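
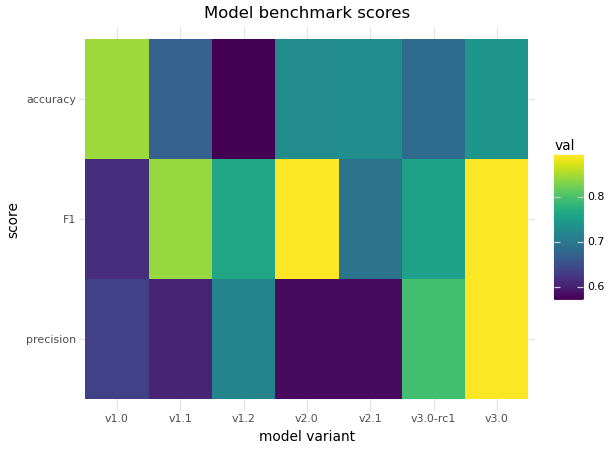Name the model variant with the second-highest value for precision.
Top 3 for precision: v3.0 ≈ 0.90, v3.0-rc1 ≈ 0.80, v1.2 ≈ 0.70.

v3.0-rc1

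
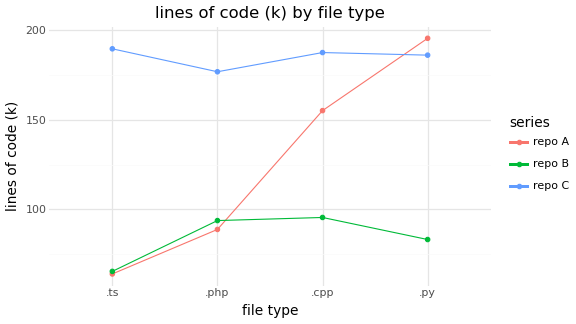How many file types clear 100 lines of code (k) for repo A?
2

Above 100: .cpp, .py.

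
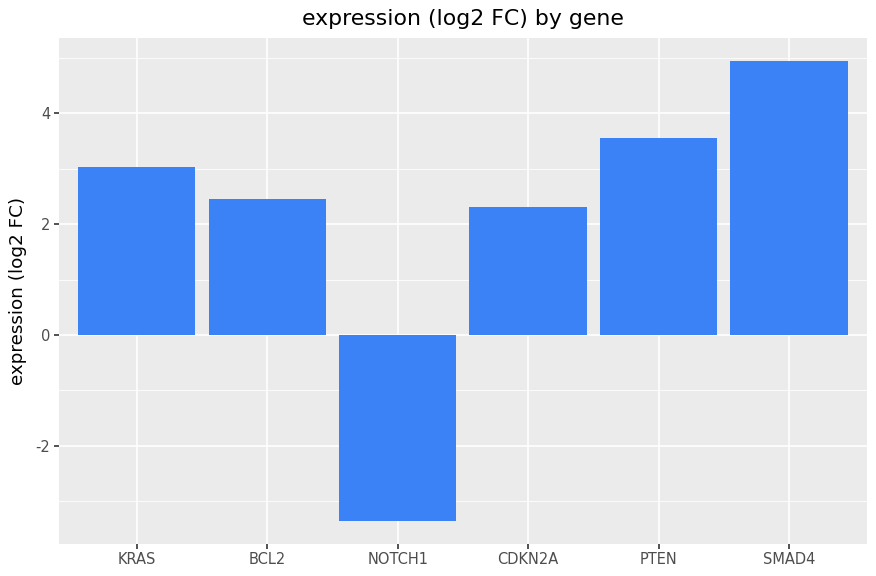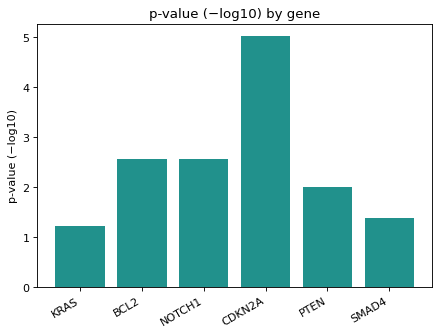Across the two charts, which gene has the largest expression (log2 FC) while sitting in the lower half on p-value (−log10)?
SMAD4

Chart 2 median p-value (−log10) ≈ 2.5; below-median genes: KRAS, PTEN, SMAD4. Among those, SMAD4 has the highest expression (log2 FC) (≈ 5).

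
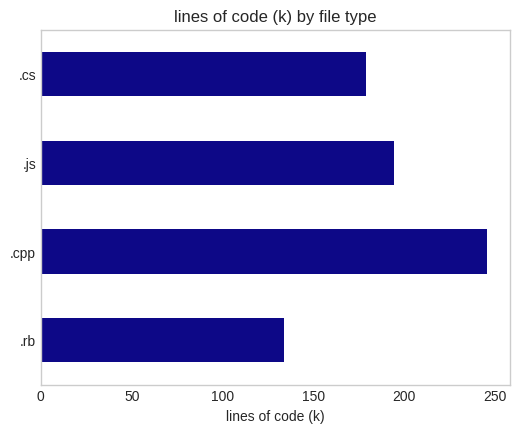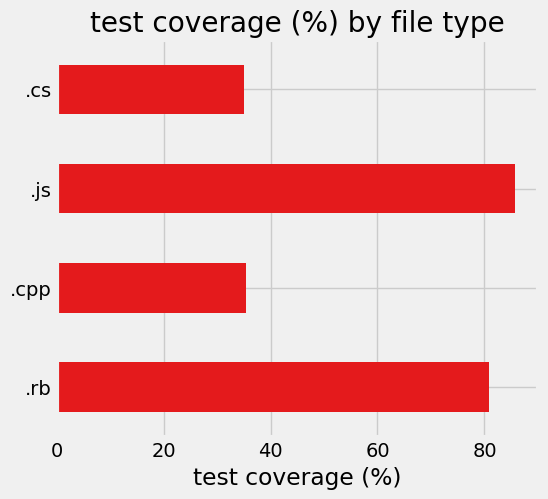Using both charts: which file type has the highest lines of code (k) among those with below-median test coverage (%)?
.cpp

Chart 2 median test coverage (%) ≈ 60; below-median file types: .cpp, .cs. Among those, .cpp has the highest lines of code (k) (≈ 250).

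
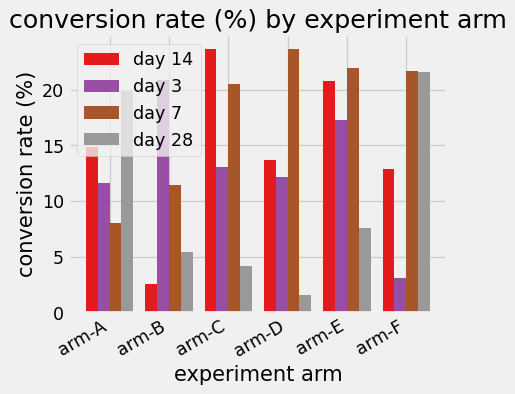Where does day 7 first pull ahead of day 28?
arm-B

arm-A: day 7 ≈ 8 vs day 28 ≈ 20 (not yet); arm-B: day 7 ≈ 12 vs day 28 ≈ 6 (first crossover).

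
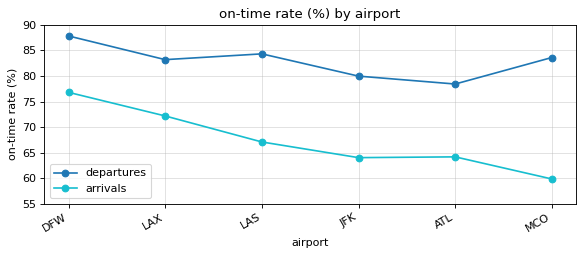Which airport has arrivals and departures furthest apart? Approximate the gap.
MCO: arrivals ≈ 60, departures ≈ 85 → gap ≈ 25. Next-largest (LAS) is only ≈ 20.

MCO, ≈ 25 %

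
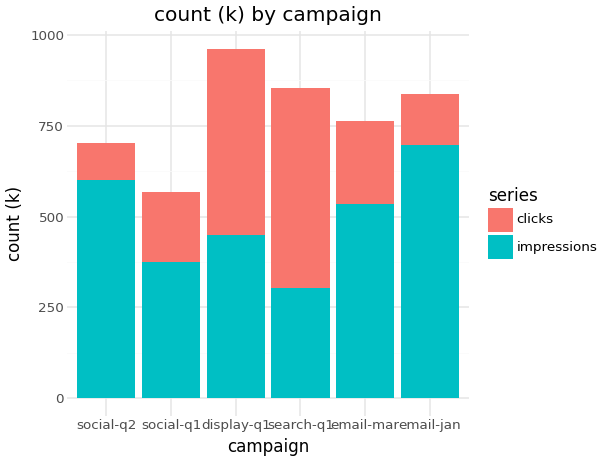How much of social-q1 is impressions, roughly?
impressions top ≈ 400, bottom ≈ 0; segment ≈ 400.

≈ 400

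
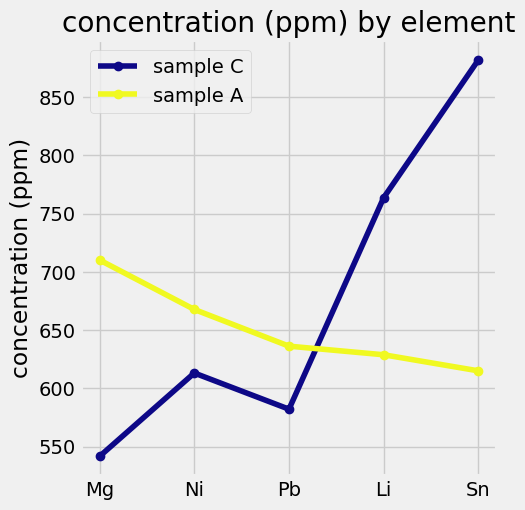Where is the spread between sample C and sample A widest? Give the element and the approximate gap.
Sn, ≈ 300 ppm

Sn: sample C ≈ 900, sample A ≈ 600 → gap ≈ 300. Next-largest (Mg) is only ≈ 150.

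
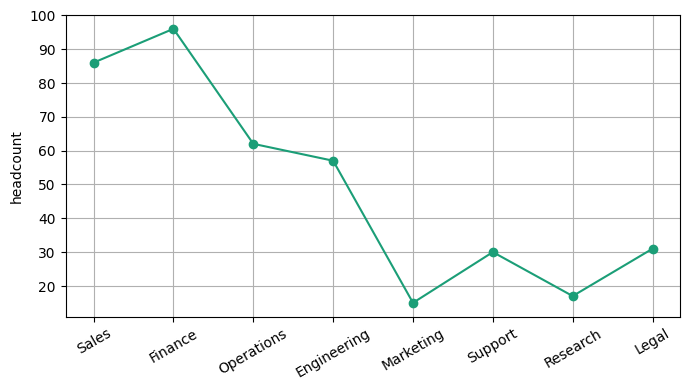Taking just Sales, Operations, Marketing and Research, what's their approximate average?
(90 + 60 + 20 + 20) / 4 ≈ 48.

≈ 48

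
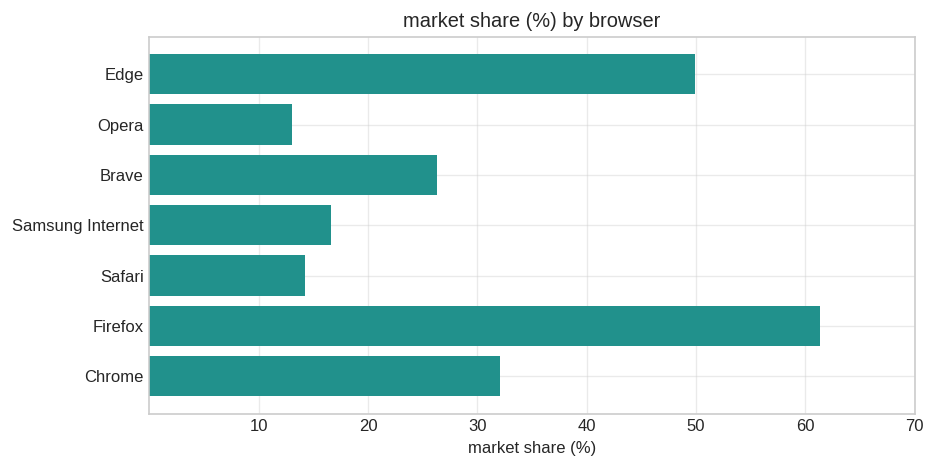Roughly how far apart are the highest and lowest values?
≈ 50

Max Firefox ≈ 60, min Opera ≈ 10; range ≈ 50.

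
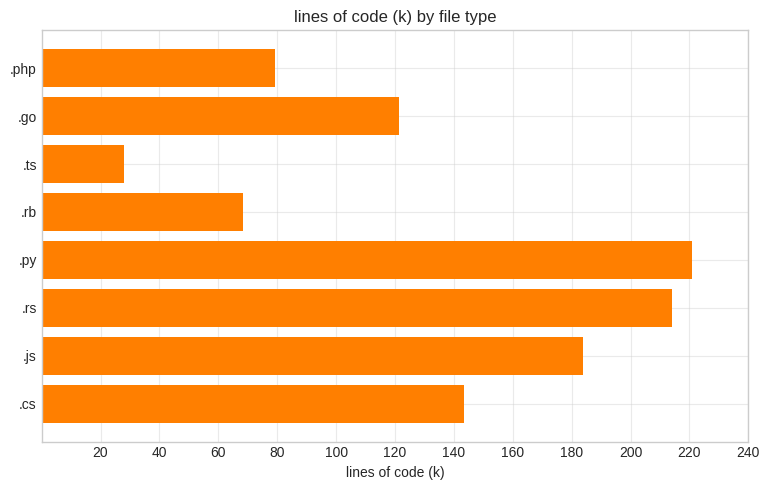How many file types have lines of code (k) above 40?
Above 40: .php, .go, .rb, .py, .rs, .js, .cs.

7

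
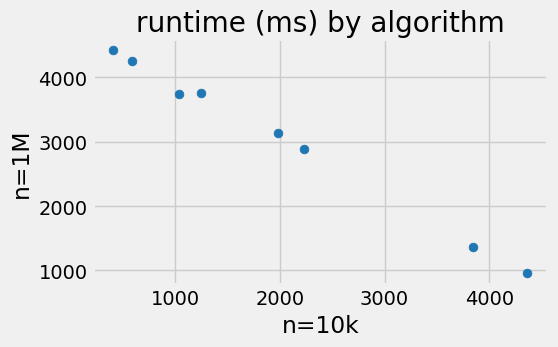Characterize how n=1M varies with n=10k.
Points are negatively correlated; strong (|r| ≈ 1.0).

negative, strong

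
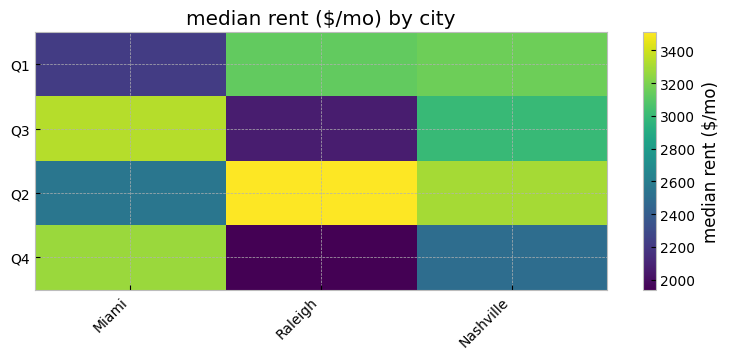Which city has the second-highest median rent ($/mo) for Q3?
Nashville

Top 3 for Q3: Miami ≈ 3400, Nashville ≈ 3000, Raleigh ≈ 2000.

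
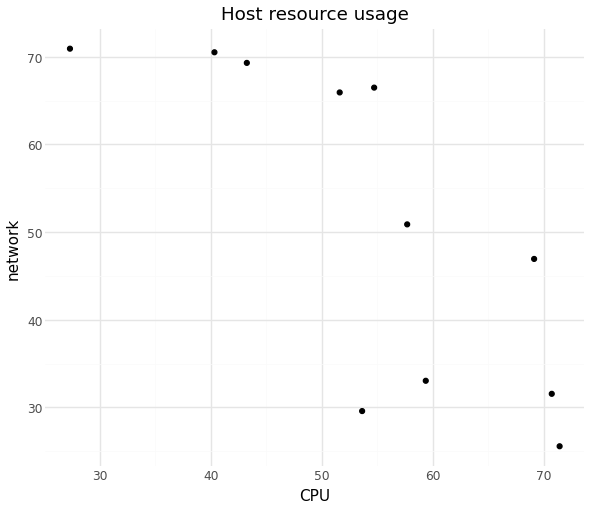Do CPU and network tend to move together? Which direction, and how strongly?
Points are negatively correlated; strong (|r| ≈ 0.8).

negative, strong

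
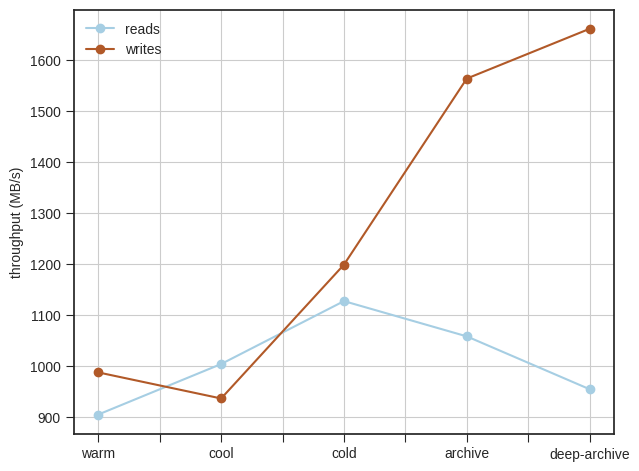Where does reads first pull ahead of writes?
cool

warm: reads ≈ 900 vs writes ≈ 1000 (not yet); cool: reads ≈ 1000 vs writes ≈ 900 (first crossover).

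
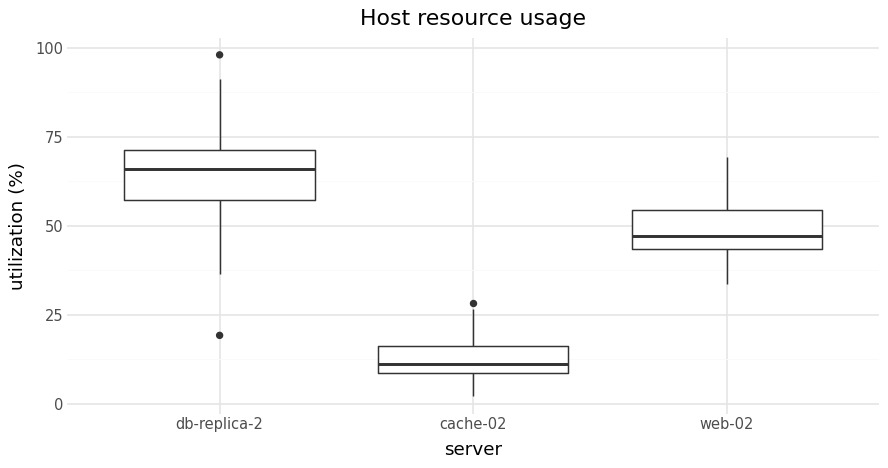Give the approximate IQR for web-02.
Q3 ≈ 55, Q1 ≈ 45; IQR ≈ 10.

≈ 10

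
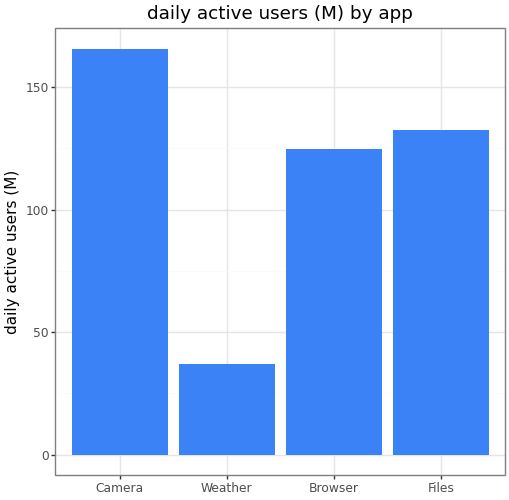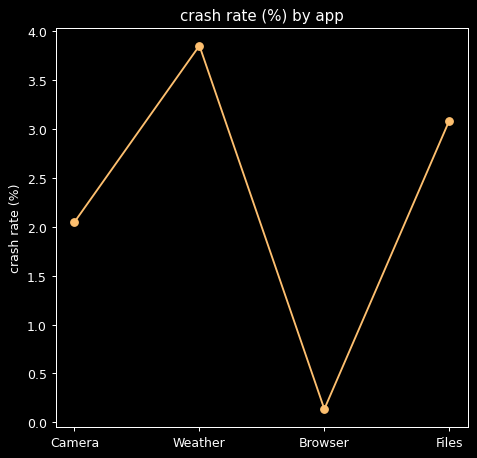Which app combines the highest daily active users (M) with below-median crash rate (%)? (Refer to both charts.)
Camera

Chart 2 median crash rate (%) ≈ 2.5; below-median apps: Camera, Browser. Among those, Camera has the highest daily active users (M) (≈ 160).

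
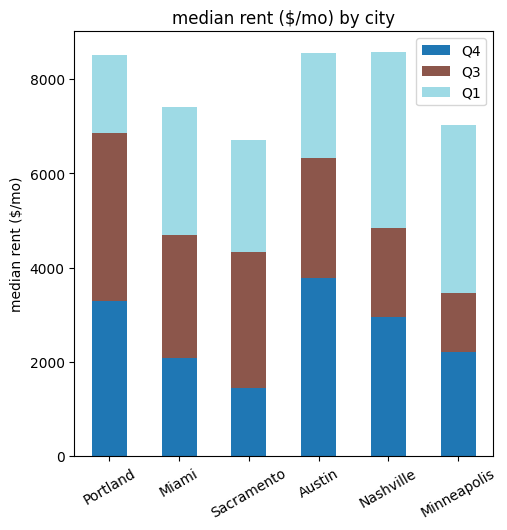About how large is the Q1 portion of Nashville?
≈ 4000

Q1 top ≈ 9000, bottom ≈ 5000; segment ≈ 4000.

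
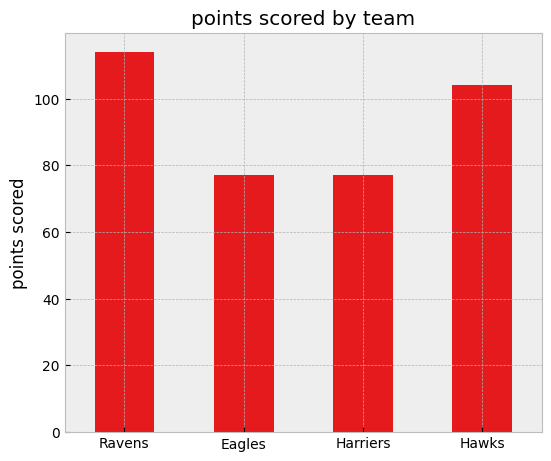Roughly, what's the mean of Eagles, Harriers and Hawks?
(80 + 80 + 100) / 3 ≈ 87.

≈ 87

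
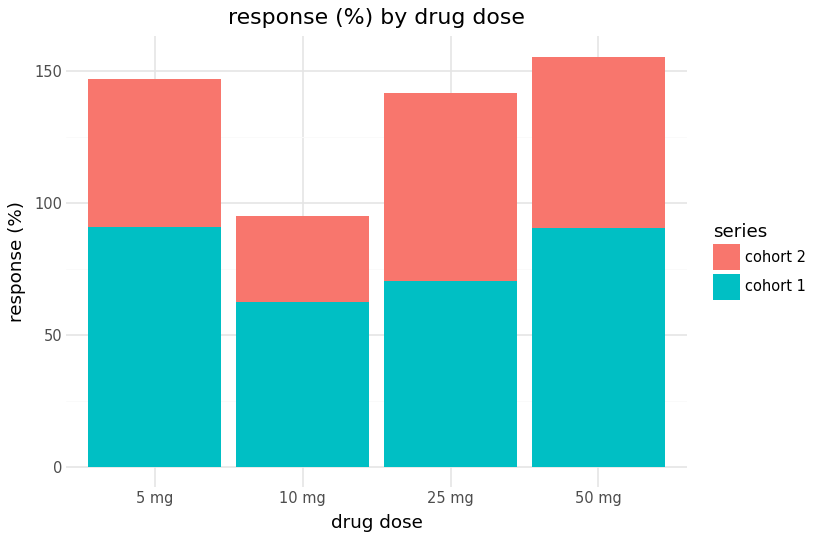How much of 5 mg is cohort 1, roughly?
≈ 100

cohort 1 top ≈ 100, bottom ≈ 0; segment ≈ 100.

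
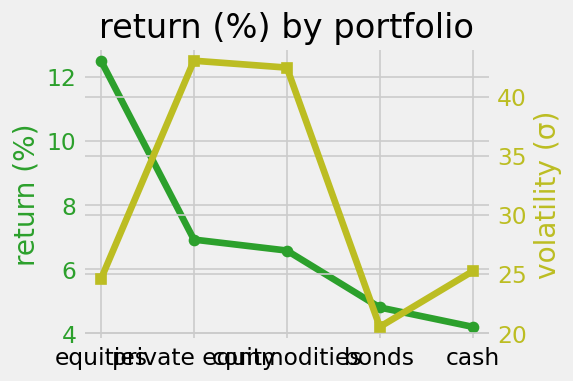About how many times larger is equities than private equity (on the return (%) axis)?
equities ≈ 12, private equity ≈ 7; 12/7 ≈ 1.71.

≈ 1.71×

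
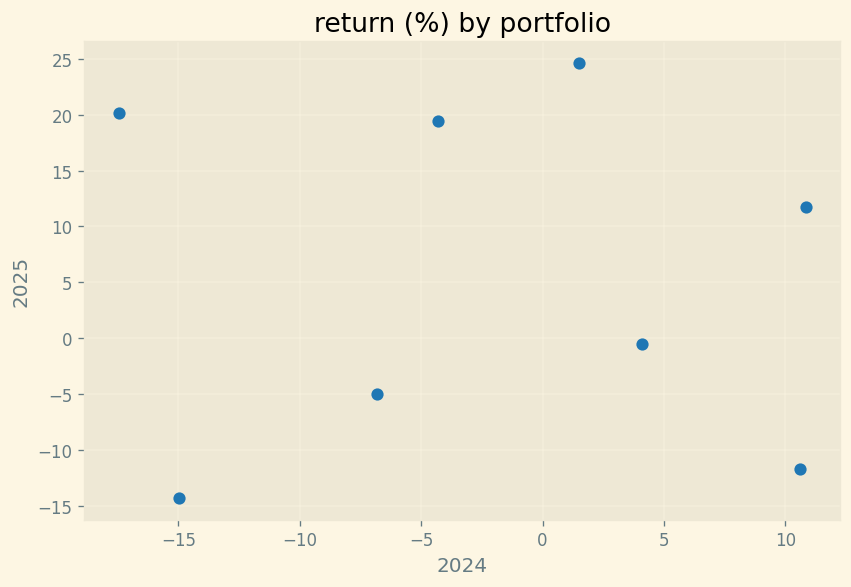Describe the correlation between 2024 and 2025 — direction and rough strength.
Points are roughly uncorrelated; weak (|r| ≈ 0.1).

no clear correlation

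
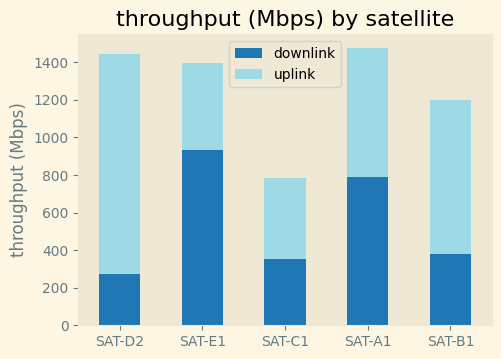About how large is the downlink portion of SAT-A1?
downlink top ≈ 800, bottom ≈ 0; segment ≈ 800.

≈ 800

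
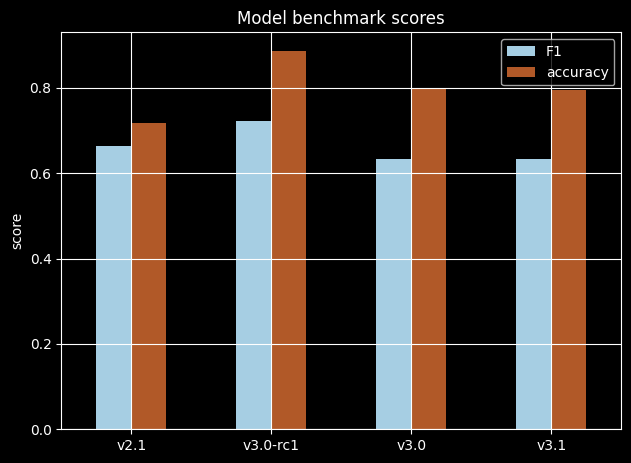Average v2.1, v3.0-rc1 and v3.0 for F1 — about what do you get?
(0.7 + 0.7 + 0.6) / 3 ≈ 0.67.

≈ 0.67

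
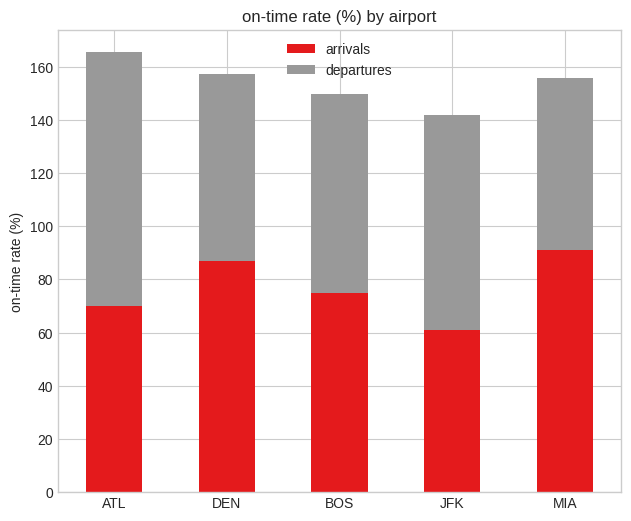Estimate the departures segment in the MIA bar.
departures top ≈ 160, bottom ≈ 100; segment ≈ 60.

≈ 60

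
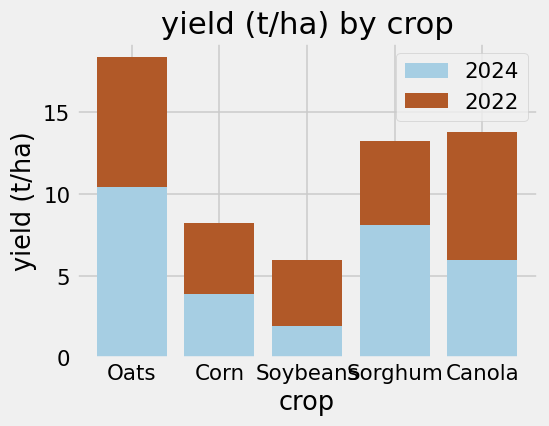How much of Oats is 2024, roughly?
2024 top ≈ 10, bottom ≈ 0; segment ≈ 10.

≈ 10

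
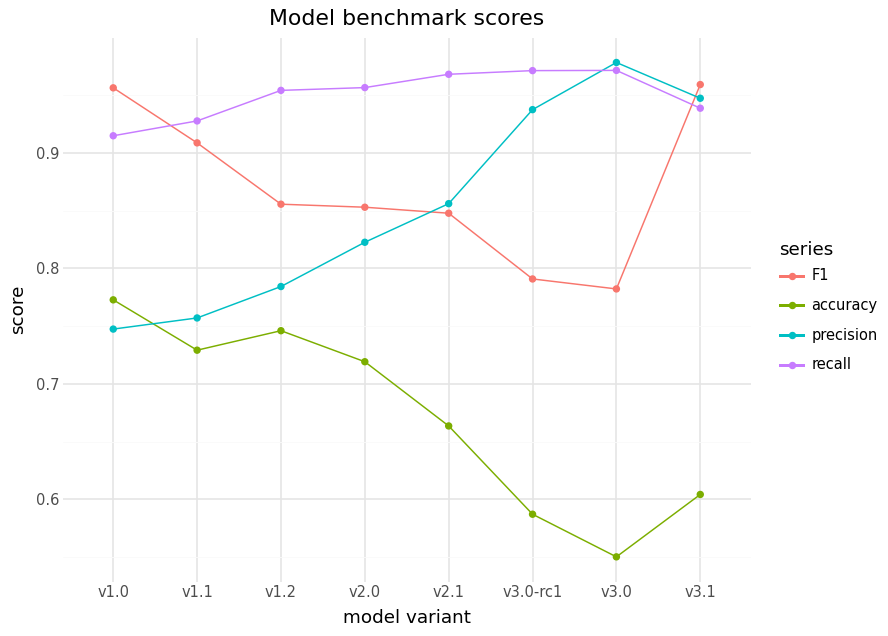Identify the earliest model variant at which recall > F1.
v1.1

v1.0: recall ≈ 0.90 vs F1 ≈ 0.95 (not yet); v1.1: recall ≈ 0.95 vs F1 ≈ 0.90 (first crossover).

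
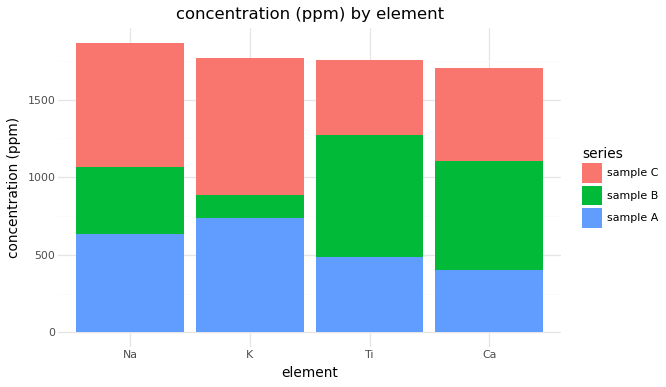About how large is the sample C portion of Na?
≈ 800

sample C top ≈ 1800, bottom ≈ 1000; segment ≈ 800.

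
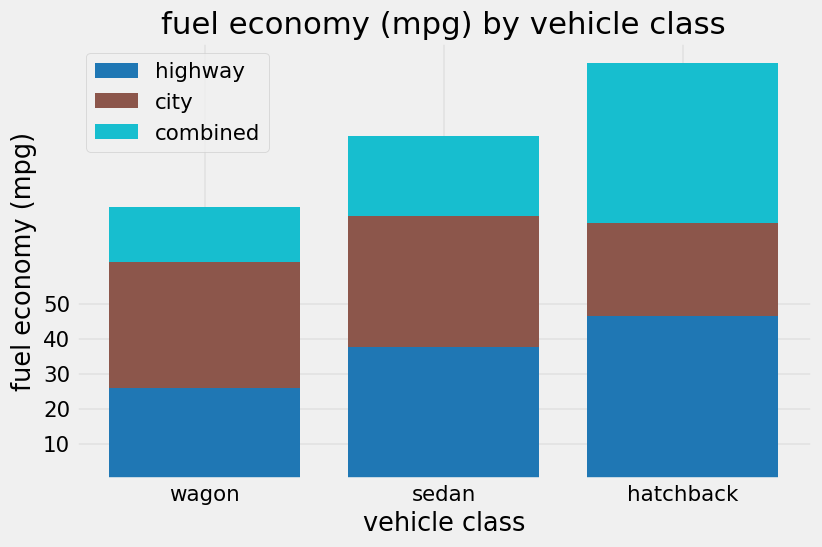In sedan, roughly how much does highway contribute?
≈ 40

highway top ≈ 40, bottom ≈ 0; segment ≈ 40.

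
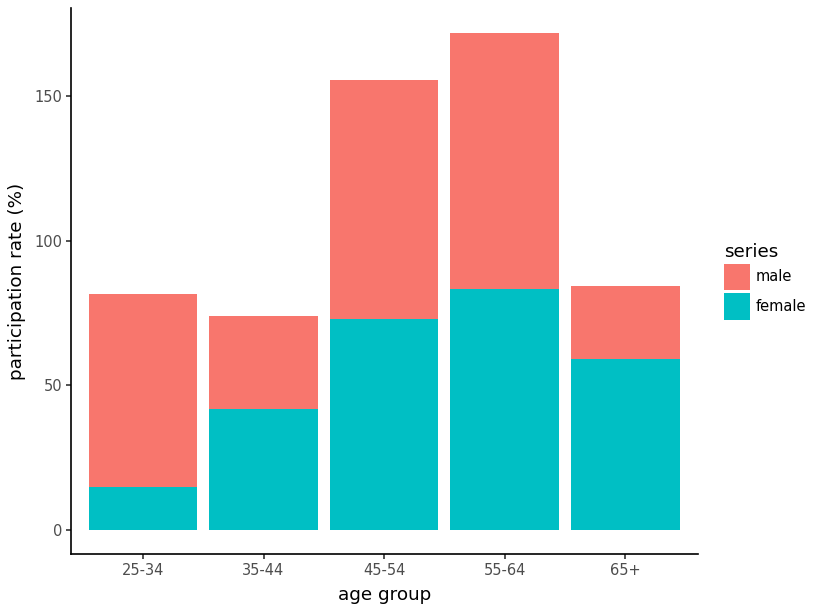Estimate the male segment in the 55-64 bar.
≈ 100

male top ≈ 180, bottom ≈ 80; segment ≈ 100.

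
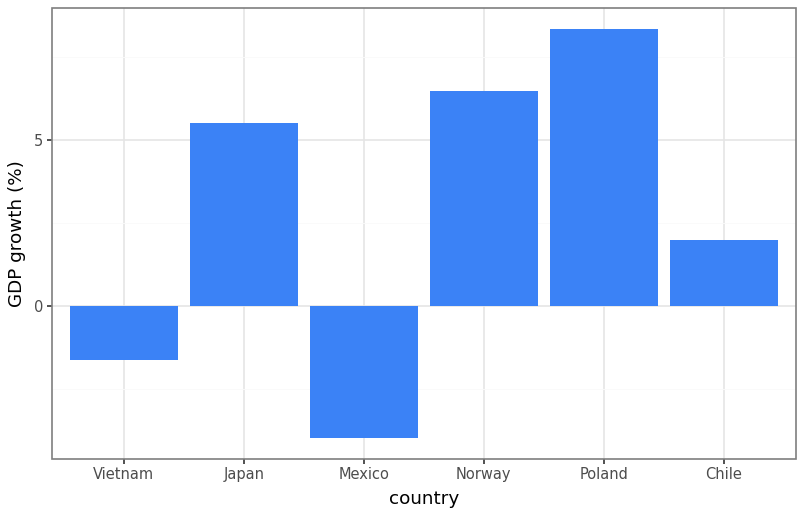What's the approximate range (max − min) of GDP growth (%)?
Max Poland ≈ 8, min Mexico ≈ -4; range ≈ 12.

≈ 12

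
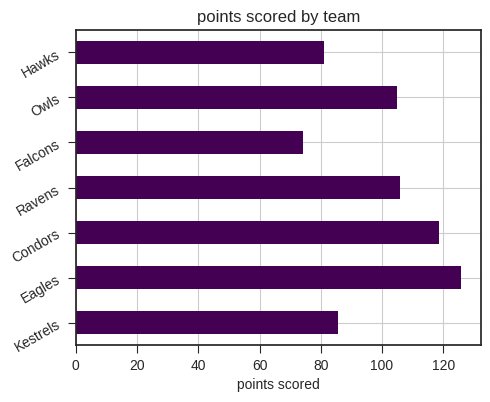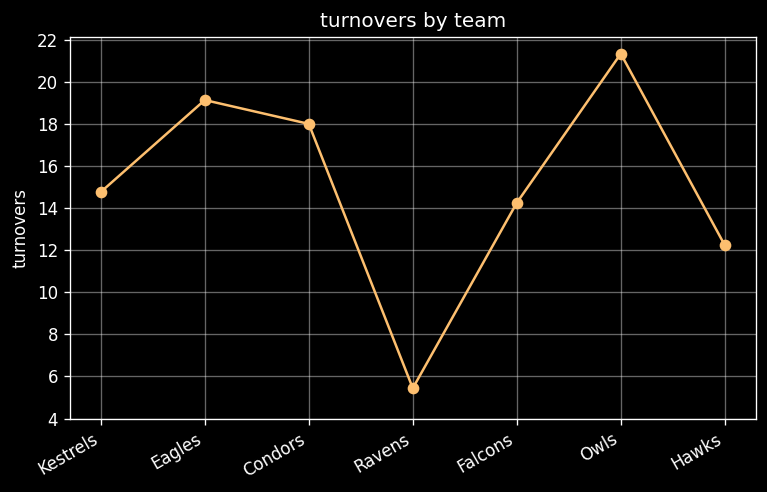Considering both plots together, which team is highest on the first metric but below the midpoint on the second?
Chart 2 median turnovers ≈ 14; below-median teams: Ravens, Falcons, Hawks. Among those, Ravens has the highest points scored (≈ 100).

Ravens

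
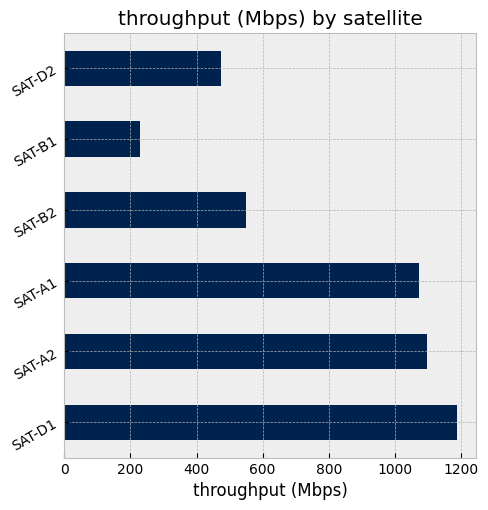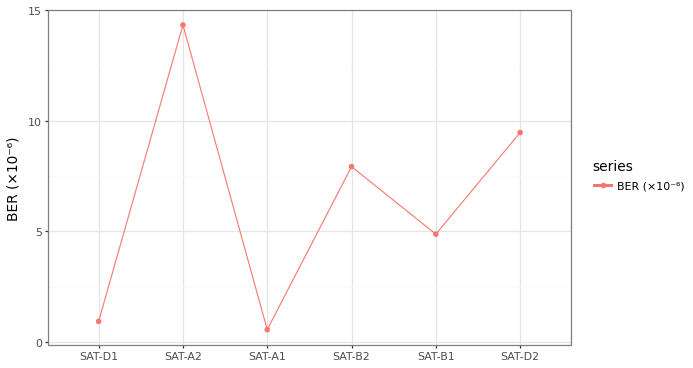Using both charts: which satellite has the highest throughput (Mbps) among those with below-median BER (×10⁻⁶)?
Chart 2 median BER (×10⁻⁶) ≈ 6; below-median satellites: SAT-D1, SAT-A1, SAT-B1. Among those, SAT-D1 has the highest throughput (Mbps) (≈ 1200).

SAT-D1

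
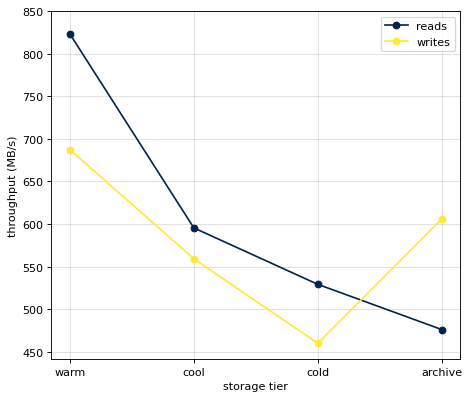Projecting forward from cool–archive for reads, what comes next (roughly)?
≈ 450

Last three: 600, 550, 500 → slope ≈ -50/step → next ≈ 450.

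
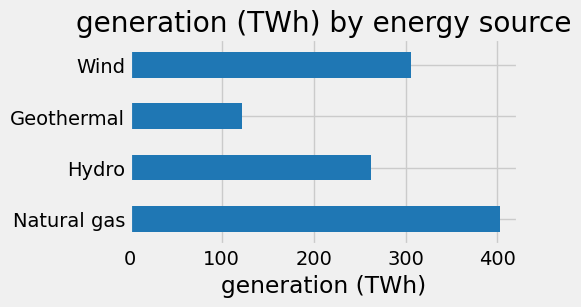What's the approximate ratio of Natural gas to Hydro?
≈ 1.6×

Natural gas ≈ 400, Hydro ≈ 250; 400/250 ≈ 1.6.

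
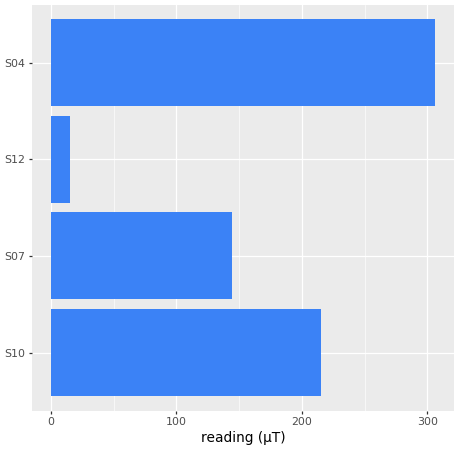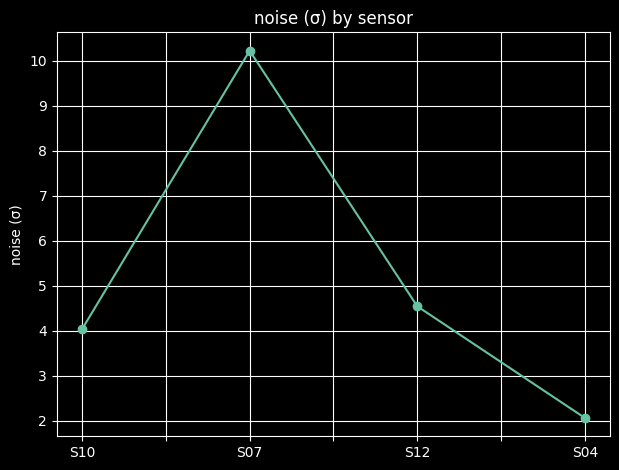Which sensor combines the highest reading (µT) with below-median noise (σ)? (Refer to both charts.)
S04

Chart 2 median noise (σ) ≈ 4; below-median sensors: S10, S04. Among those, S04 has the highest reading (µT) (≈ 300).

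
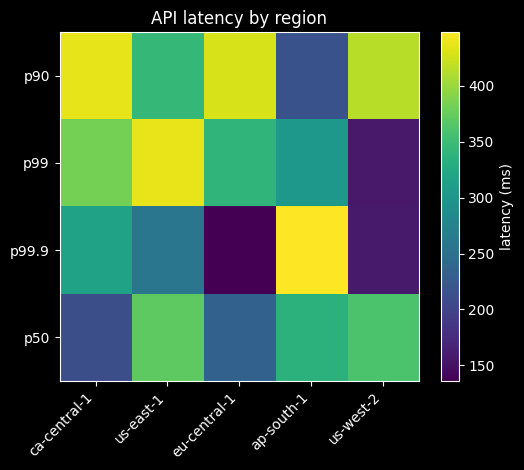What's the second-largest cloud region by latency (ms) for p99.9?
Top 3 for p99.9: ap-south-1 ≈ 450, ca-central-1 ≈ 300, us-east-1 ≈ 250.

ca-central-1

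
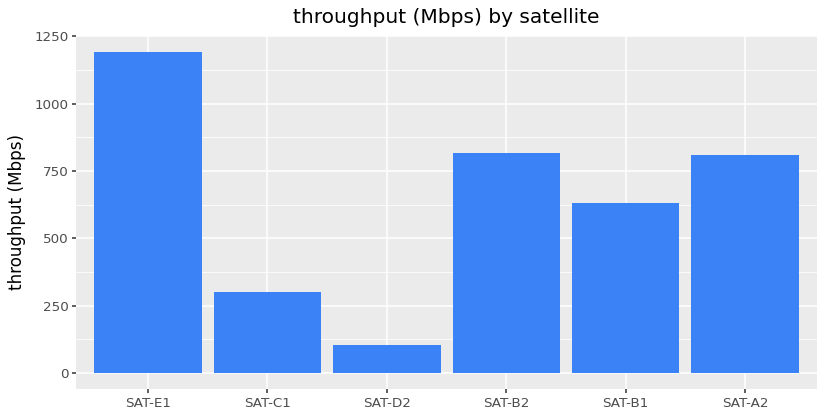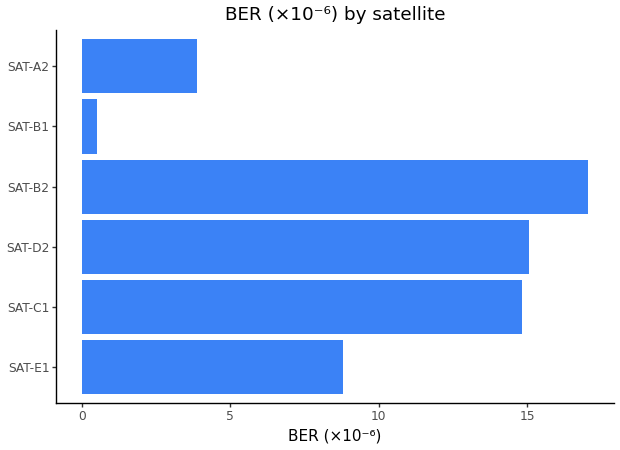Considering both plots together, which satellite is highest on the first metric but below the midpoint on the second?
SAT-E1

Chart 2 median BER (×10⁻⁶) ≈ 12; below-median satellites: SAT-E1, SAT-B1, SAT-A2. Among those, SAT-E1 has the highest throughput (Mbps) (≈ 1200).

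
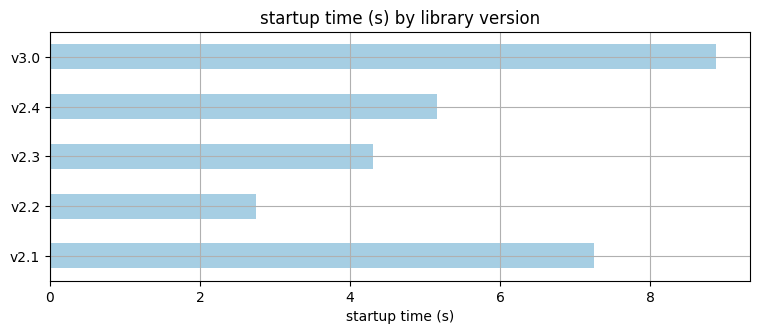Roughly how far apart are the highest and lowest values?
≈ 6

Max v3.0 ≈ 9, min v2.2 ≈ 3; range ≈ 6.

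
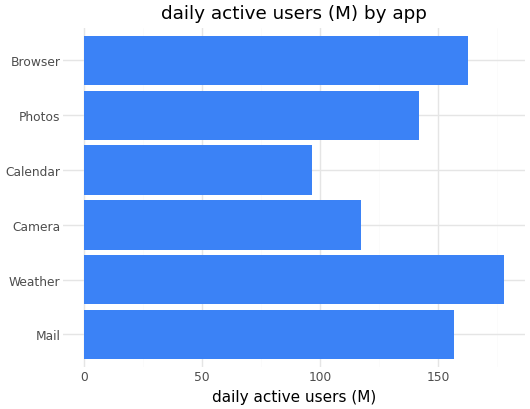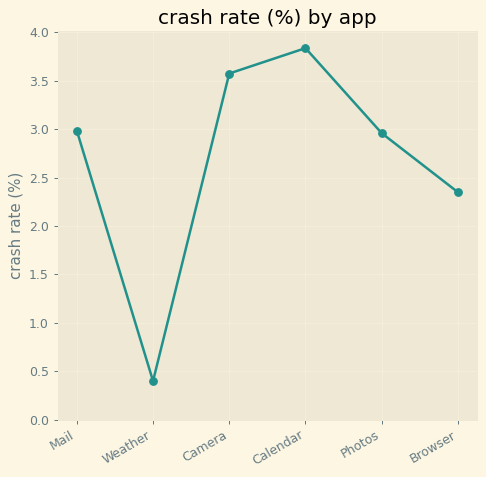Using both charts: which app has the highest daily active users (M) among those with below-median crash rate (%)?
Chart 2 median crash rate (%) ≈ 3; below-median apps: Weather, Photos, Browser. Among those, Weather has the highest daily active users (M) (≈ 180).

Weather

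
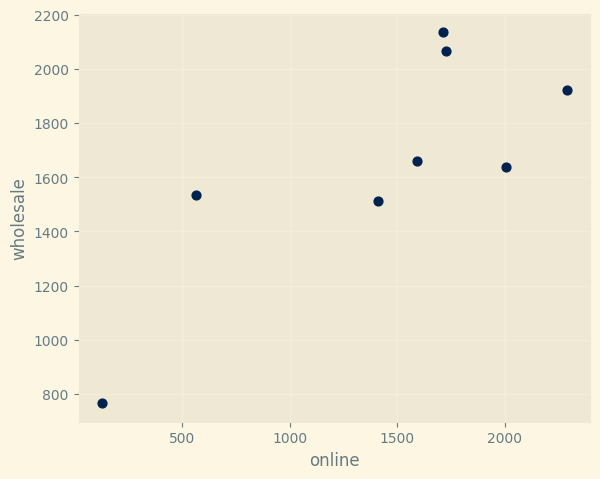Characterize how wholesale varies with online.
positive, strong

Points are positively correlated; strong (|r| ≈ 0.8).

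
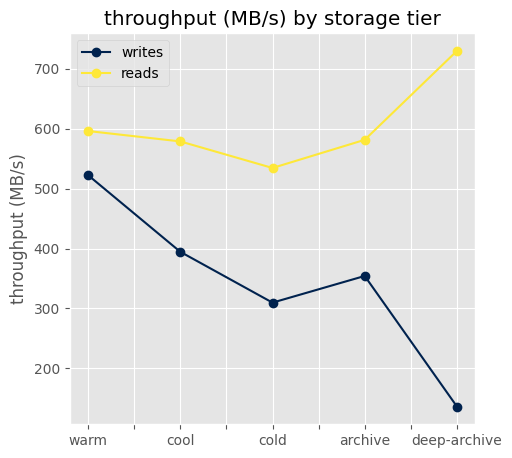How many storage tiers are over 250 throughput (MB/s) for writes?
Above 250: warm, cool, cold, archive.

4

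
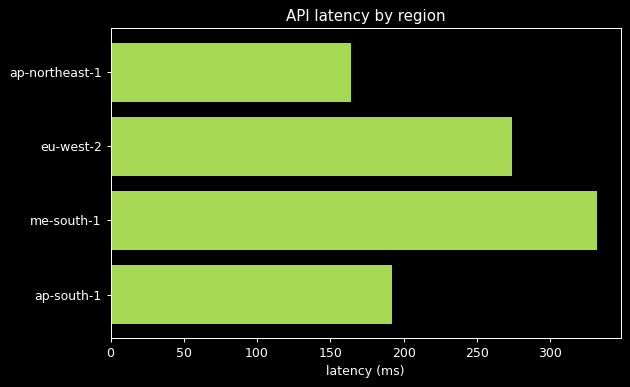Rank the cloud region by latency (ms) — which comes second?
Top 3: me-south-1 ≈ 350, eu-west-2 ≈ 250, ap-south-1 ≈ 200.

eu-west-2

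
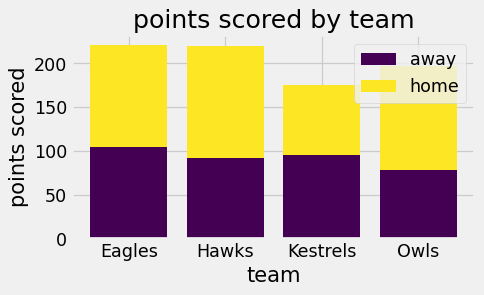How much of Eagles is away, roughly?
away top ≈ 100, bottom ≈ 0; segment ≈ 100.

≈ 100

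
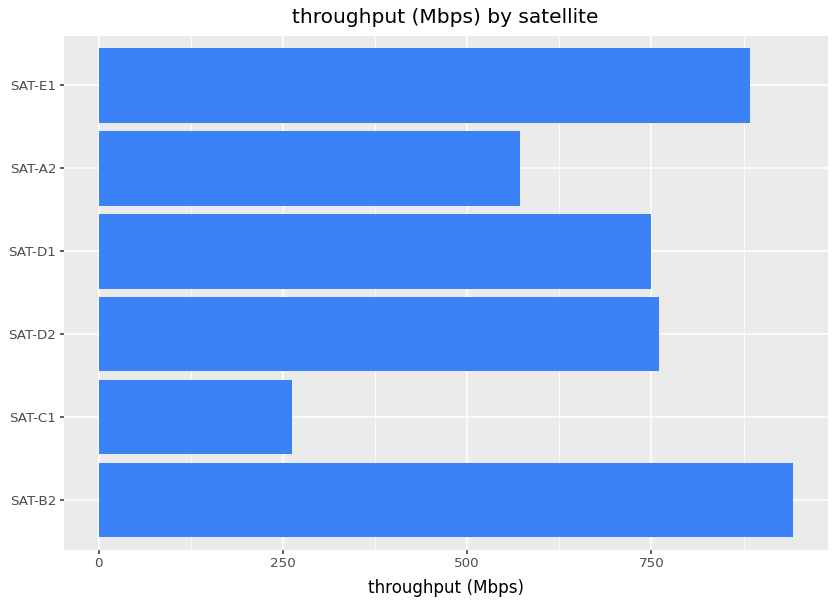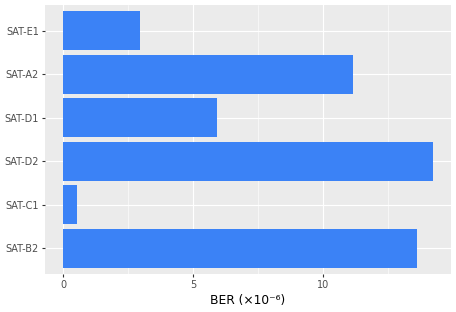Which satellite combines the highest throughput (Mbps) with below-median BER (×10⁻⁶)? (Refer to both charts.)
SAT-E1

Chart 2 median BER (×10⁻⁶) ≈ 8; below-median satellites: SAT-C1, SAT-D1, SAT-E1. Among those, SAT-E1 has the highest throughput (Mbps) (≈ 900).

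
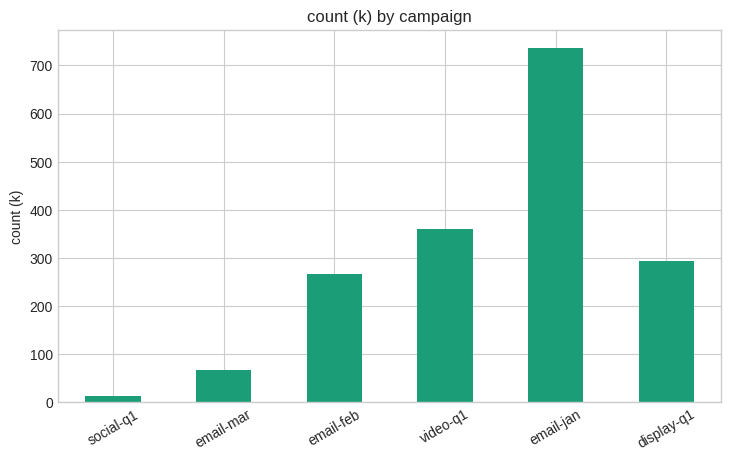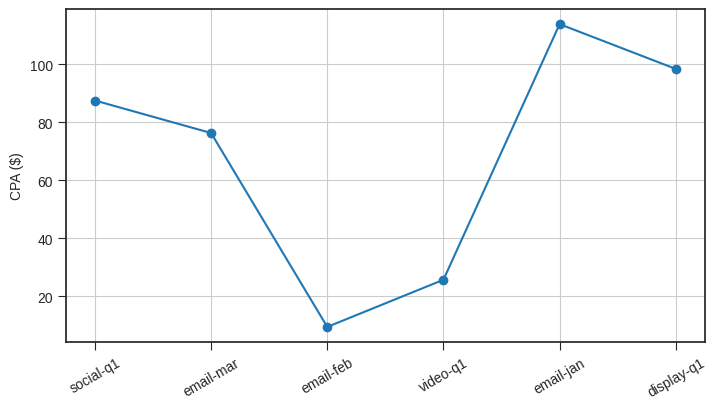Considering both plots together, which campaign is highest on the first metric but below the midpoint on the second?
Chart 2 median CPA ($) ≈ 80; below-median campaigns: email-mar, email-feb, video-q1. Among those, video-q1 has the highest count (k) (≈ 400).

video-q1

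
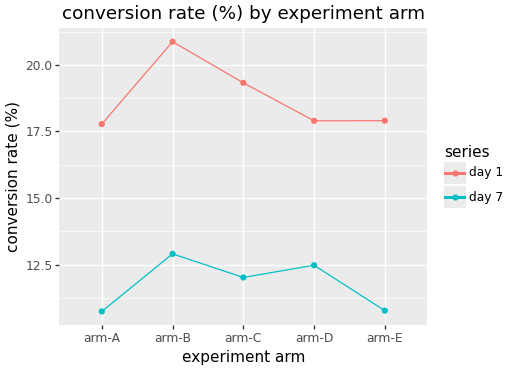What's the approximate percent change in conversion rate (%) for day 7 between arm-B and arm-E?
≈ -15.4%

arm-B ≈ 13, arm-E ≈ 11; (11 − 13) / 13 ≈ -15.4%.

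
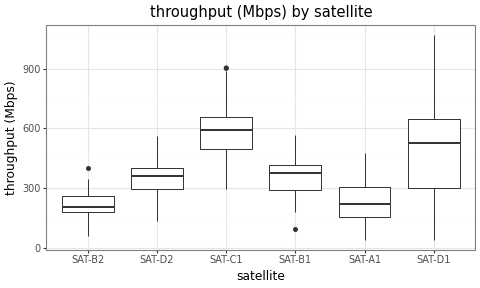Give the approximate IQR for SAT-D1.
Q3 ≈ 650, Q1 ≈ 300; IQR ≈ 350.

≈ 350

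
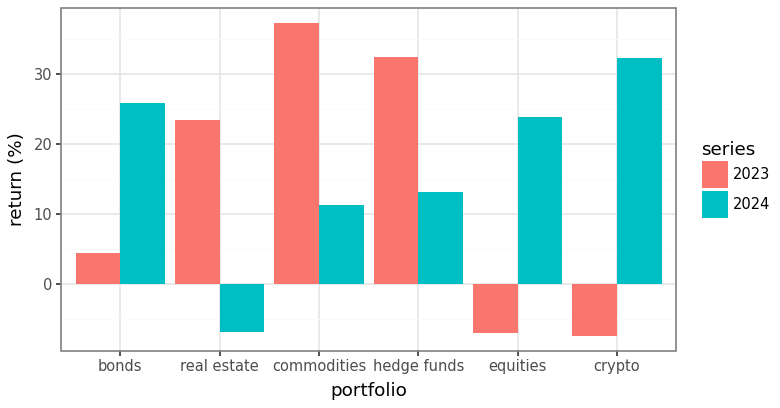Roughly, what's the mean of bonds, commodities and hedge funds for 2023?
(5 + 35 + 30) / 3 ≈ 23.

≈ 23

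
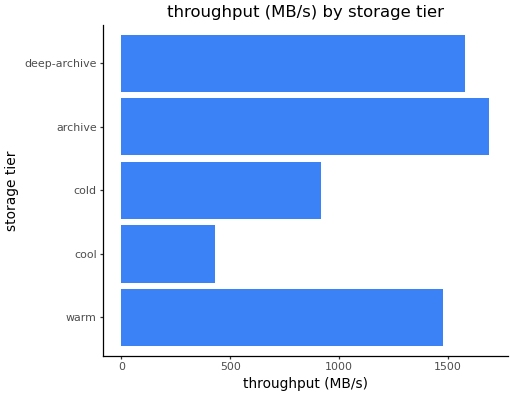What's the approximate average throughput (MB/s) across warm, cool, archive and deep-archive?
(1400 + 400 + 1600 + 1600) / 4 ≈ 1250.

≈ 1250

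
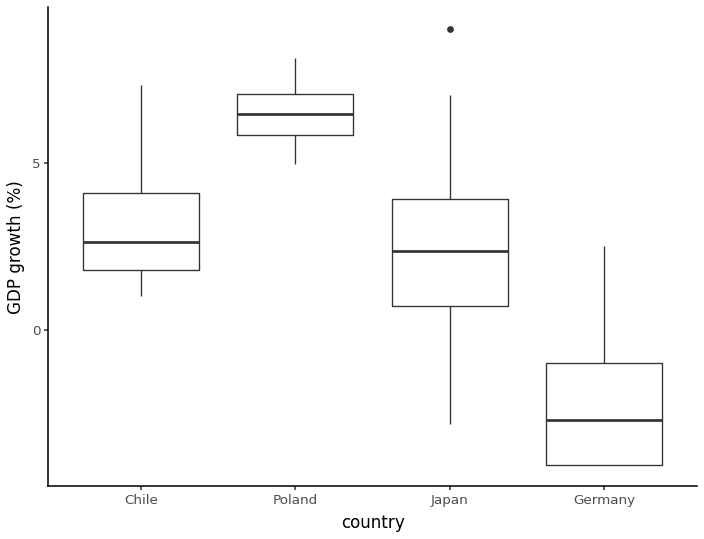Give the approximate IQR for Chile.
≈ 2

Q3 ≈ 4, Q1 ≈ 2; IQR ≈ 2.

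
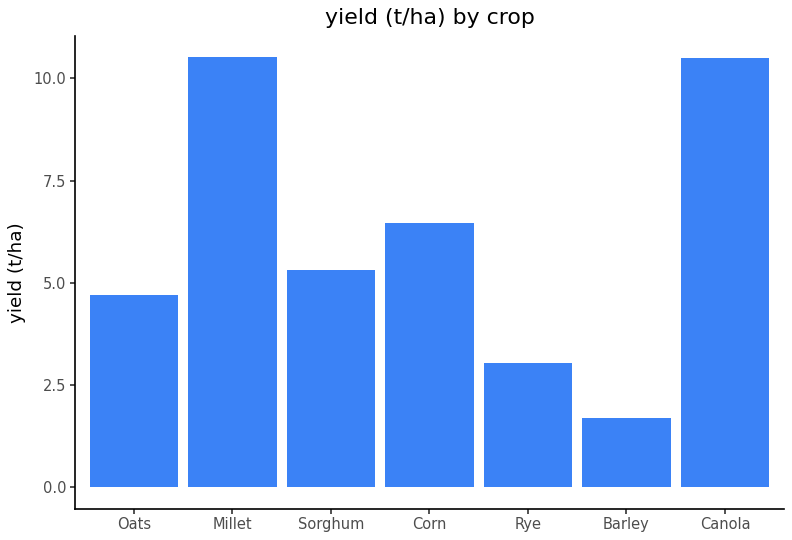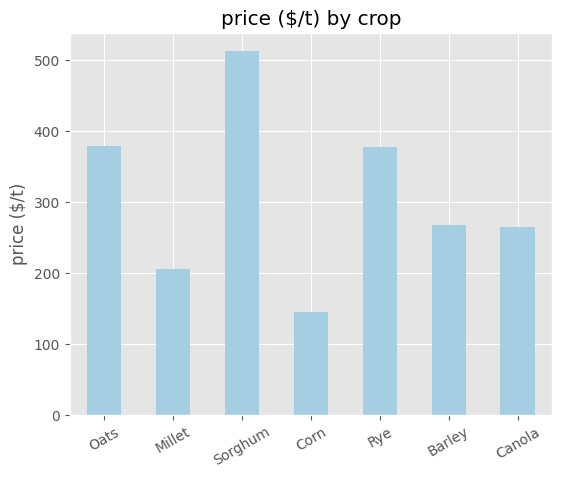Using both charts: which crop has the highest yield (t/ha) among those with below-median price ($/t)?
Chart 2 median price ($/t) ≈ 250; below-median crops: Millet, Corn, Canola. Among those, Millet has the highest yield (t/ha) (≈ 11).

Millet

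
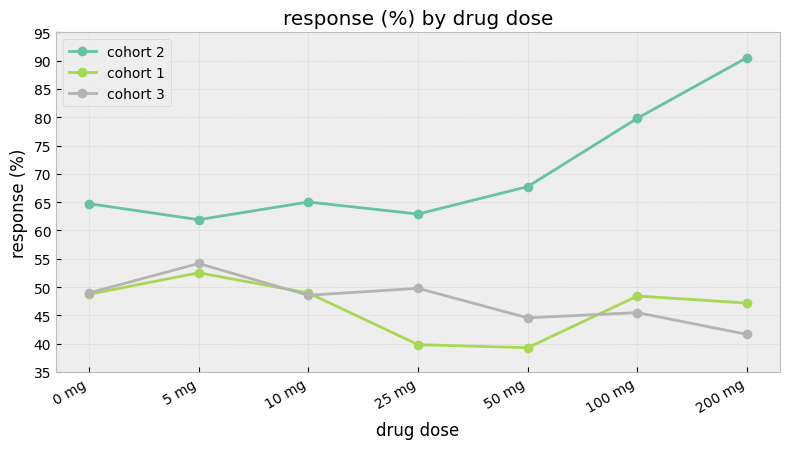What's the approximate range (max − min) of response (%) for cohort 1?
≈ 15

Max 5 mg ≈ 55, min 50 mg ≈ 40; range ≈ 15.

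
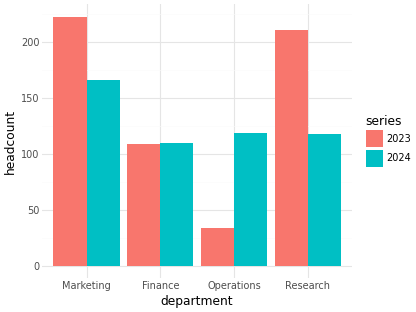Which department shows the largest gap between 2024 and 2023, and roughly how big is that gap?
Research: 2024 ≈ 120, 2023 ≈ 220 → gap ≈ 100. Next-largest (Operations) is only ≈ 80.

Research, ≈ 100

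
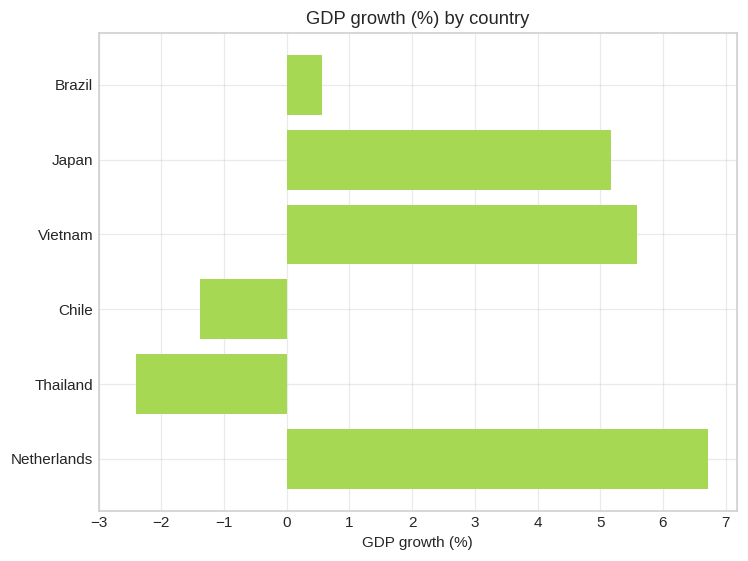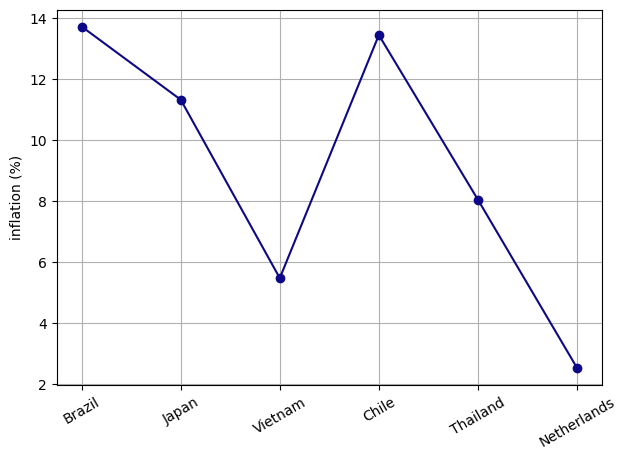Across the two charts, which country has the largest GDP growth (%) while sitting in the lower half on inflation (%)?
Netherlands

Chart 2 median inflation (%) ≈ 10; below-median countries: Vietnam, Thailand, Netherlands. Among those, Netherlands has the highest GDP growth (%) (≈ 7).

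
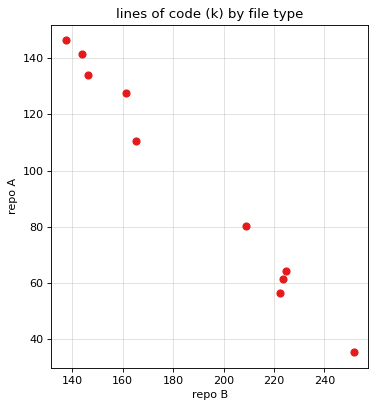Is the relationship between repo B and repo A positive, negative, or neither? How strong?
negative, strong

Points are negatively correlated; strong (|r| ≈ 1.0).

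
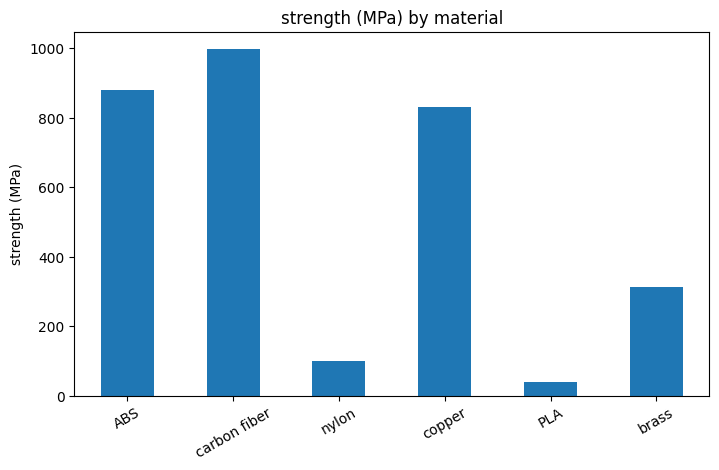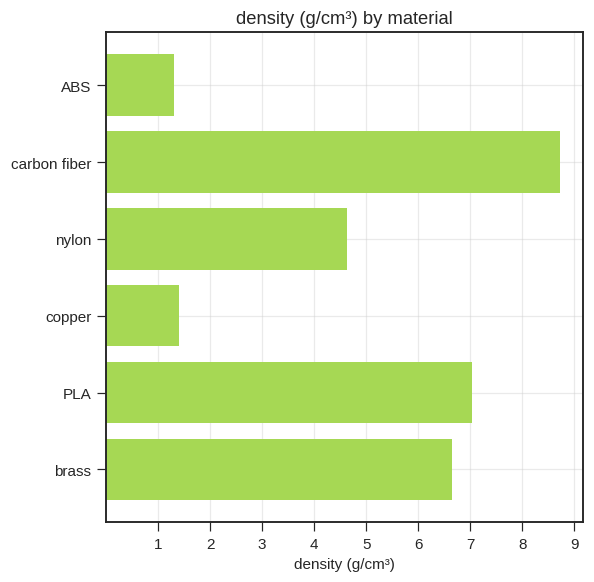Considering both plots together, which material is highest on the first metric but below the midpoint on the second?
ABS

Chart 2 median density (g/cm³) ≈ 6; below-median materials: ABS, nylon, copper. Among those, ABS has the highest strength (MPa) (≈ 900).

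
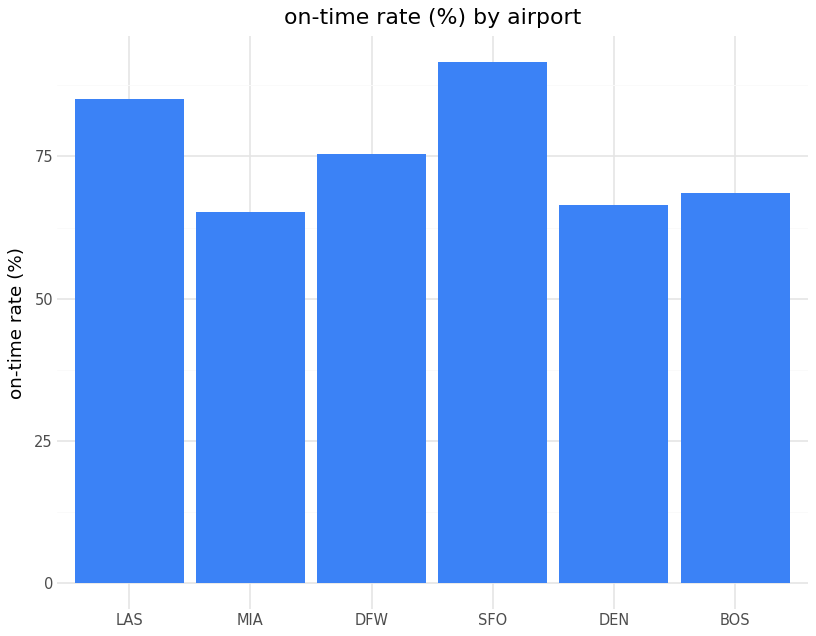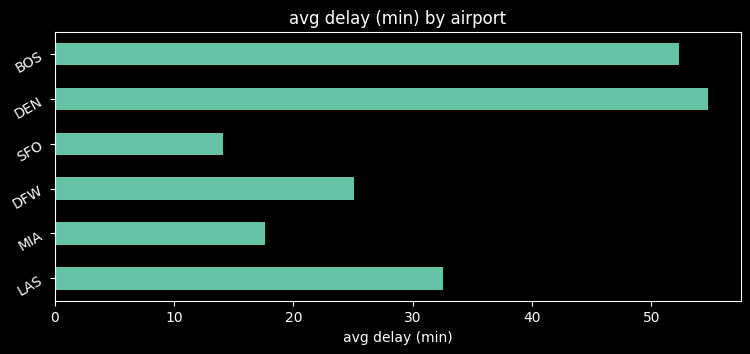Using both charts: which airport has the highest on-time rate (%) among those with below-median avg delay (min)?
SFO

Chart 2 median avg delay (min) ≈ 30; below-median airports: MIA, DFW, SFO. Among those, SFO has the highest on-time rate (%) (≈ 90).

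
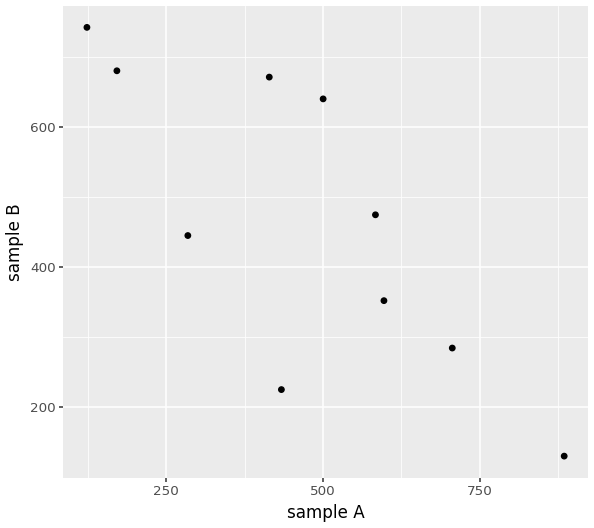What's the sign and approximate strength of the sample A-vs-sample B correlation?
Points are negatively correlated; strong (|r| ≈ 0.8).

negative, strong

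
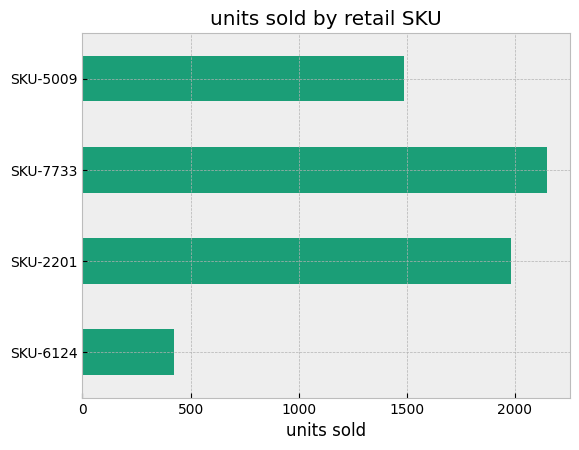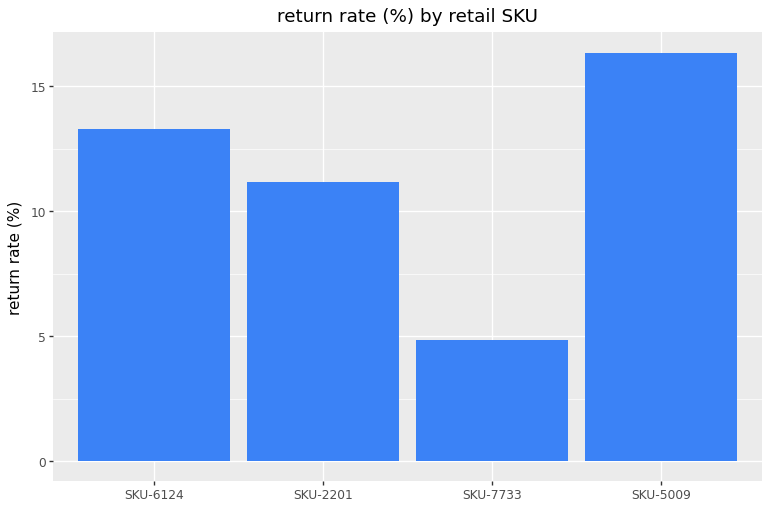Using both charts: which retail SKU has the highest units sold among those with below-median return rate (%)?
SKU-7733

Chart 2 median return rate (%) ≈ 12; below-median retail SKUs: SKU-2201, SKU-7733. Among those, SKU-7733 has the highest units sold (≈ 2200).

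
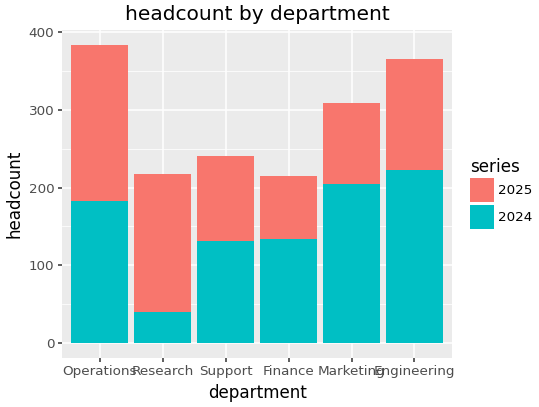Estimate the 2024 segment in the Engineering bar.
≈ 200

2024 top ≈ 200, bottom ≈ 0; segment ≈ 200.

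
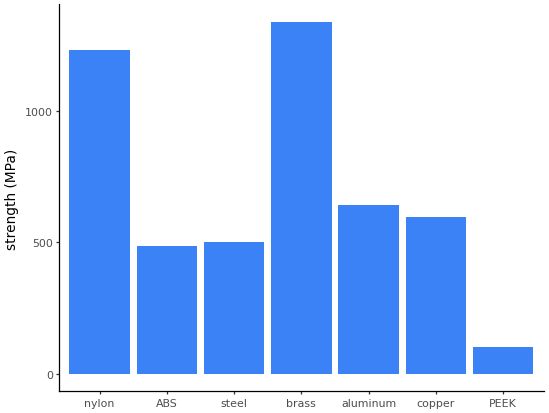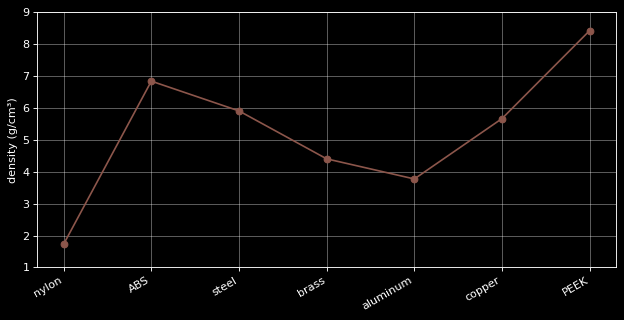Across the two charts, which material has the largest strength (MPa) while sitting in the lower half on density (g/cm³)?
Chart 2 median density (g/cm³) ≈ 6; below-median materials: nylon, brass, aluminum. Among those, brass has the highest strength (MPa) (≈ 1400).

brass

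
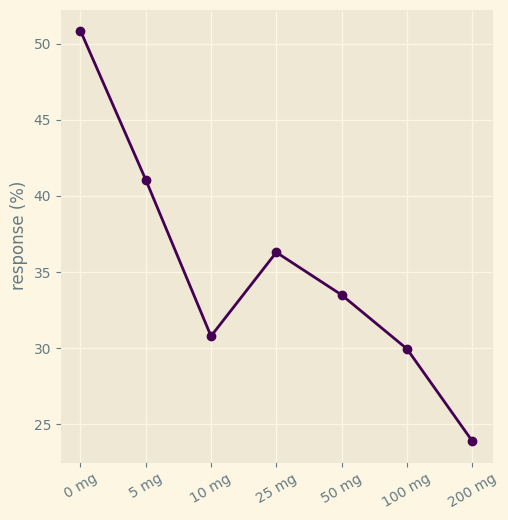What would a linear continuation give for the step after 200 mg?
≈ 20

Last three: 35, 30, 25 → slope ≈ -5/step → next ≈ 20.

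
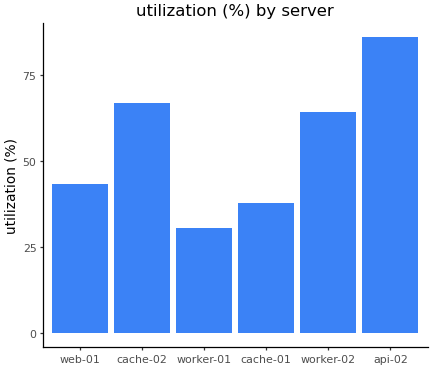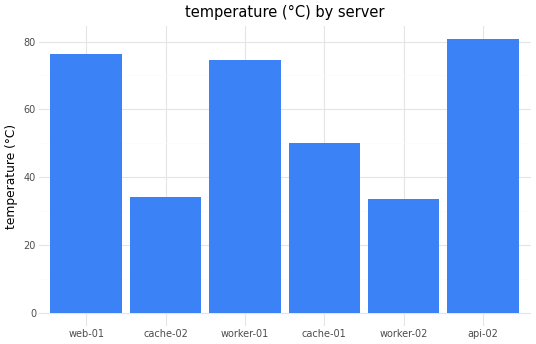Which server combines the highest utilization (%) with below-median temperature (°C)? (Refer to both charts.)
cache-02

Chart 2 median temperature (°C) ≈ 60; below-median servers: cache-02, cache-01, worker-02. Among those, cache-02 has the highest utilization (%) (≈ 70).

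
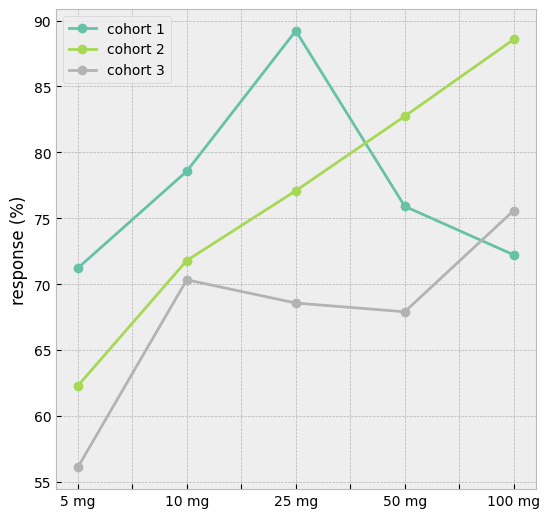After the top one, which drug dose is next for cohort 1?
Top 3 for cohort 1: 25 mg ≈ 90, 10 mg ≈ 80, 50 mg ≈ 75.

10 mg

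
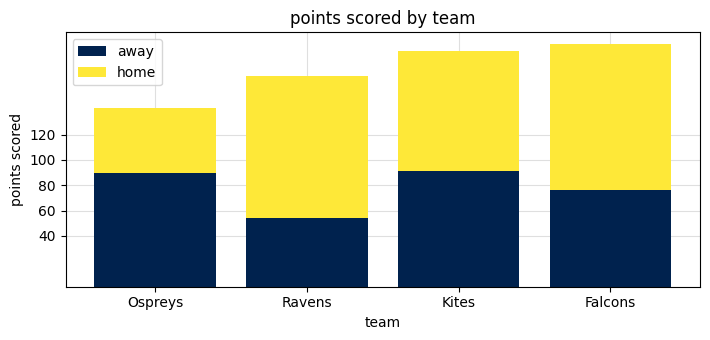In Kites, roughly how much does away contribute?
away top ≈ 100, bottom ≈ 0; segment ≈ 100.

≈ 100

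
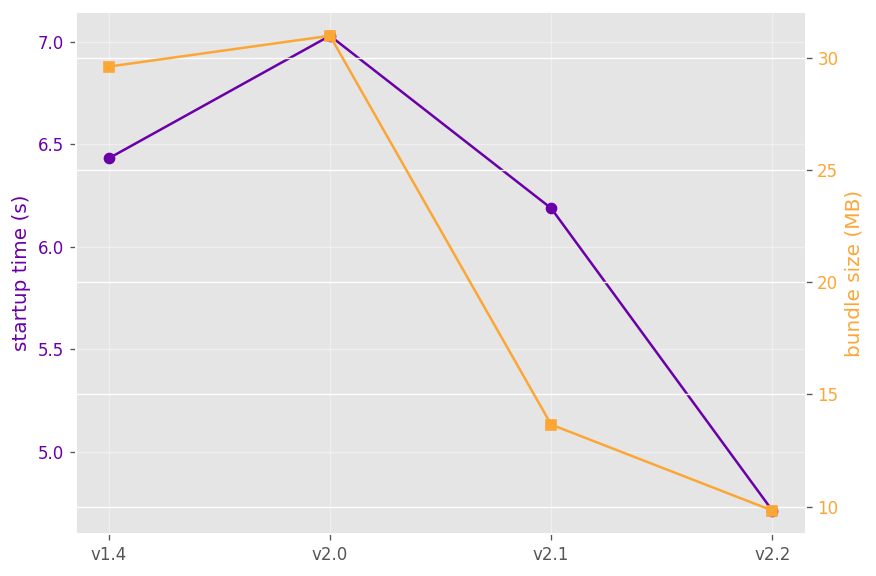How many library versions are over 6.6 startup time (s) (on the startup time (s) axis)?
1

Above 6.6: v2.0.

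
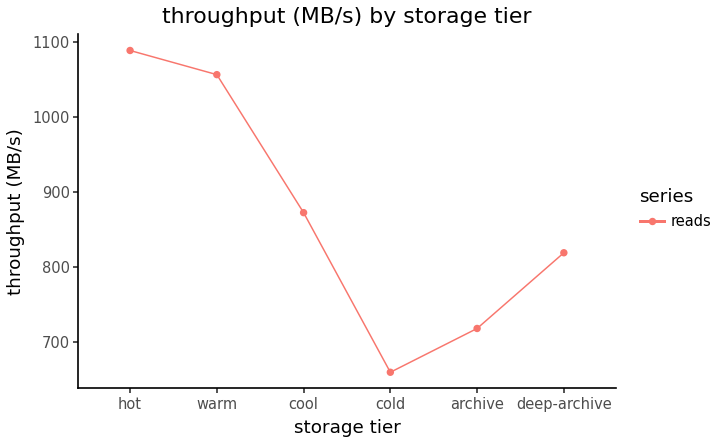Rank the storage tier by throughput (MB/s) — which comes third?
cool

Top 4: hot ≈ 1100, warm ≈ 1050, cool ≈ 850, deep-archive ≈ 800.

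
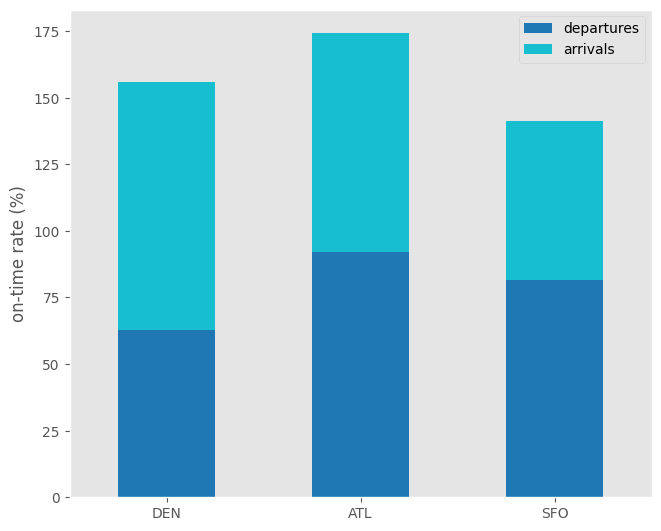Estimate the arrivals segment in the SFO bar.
≈ 60

arrivals top ≈ 140, bottom ≈ 80; segment ≈ 60.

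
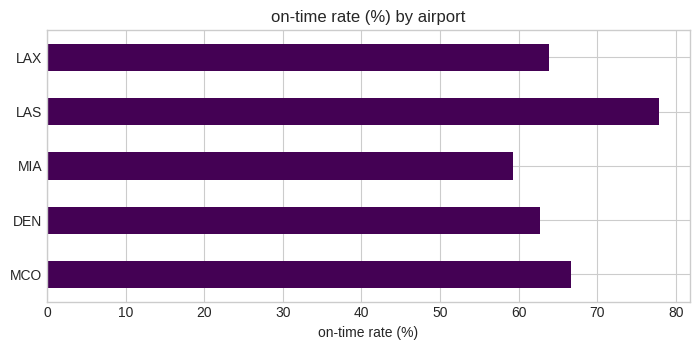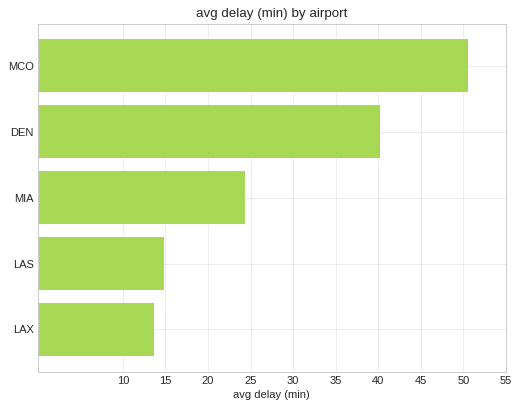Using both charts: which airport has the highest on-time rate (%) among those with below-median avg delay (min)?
LAS

Chart 2 median avg delay (min) ≈ 25; below-median airports: LAS, LAX. Among those, LAS has the highest on-time rate (%) (≈ 80).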